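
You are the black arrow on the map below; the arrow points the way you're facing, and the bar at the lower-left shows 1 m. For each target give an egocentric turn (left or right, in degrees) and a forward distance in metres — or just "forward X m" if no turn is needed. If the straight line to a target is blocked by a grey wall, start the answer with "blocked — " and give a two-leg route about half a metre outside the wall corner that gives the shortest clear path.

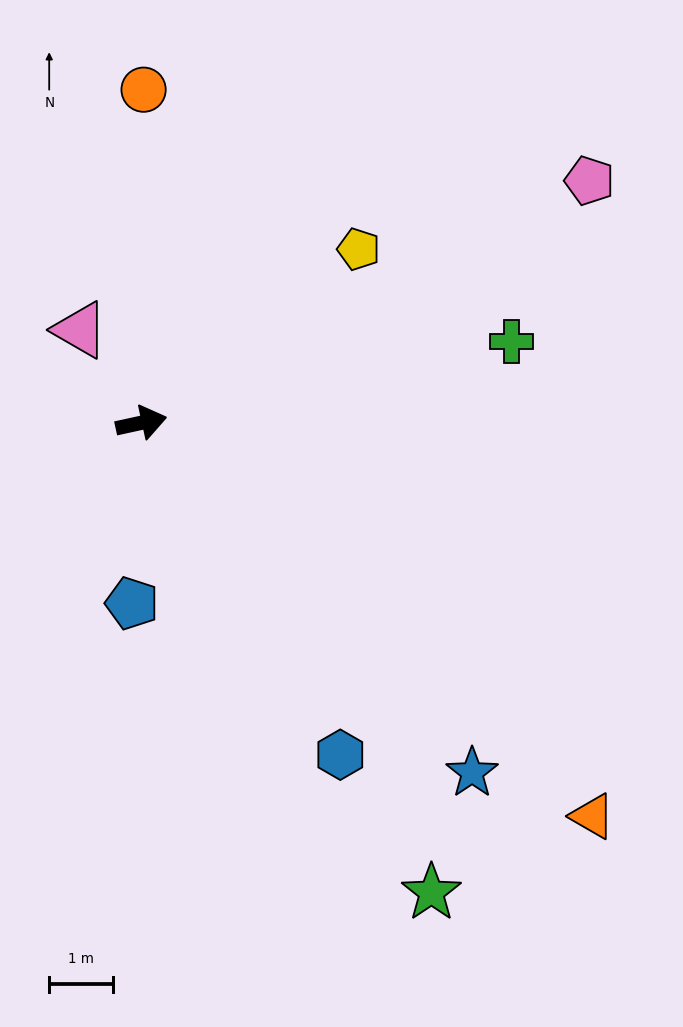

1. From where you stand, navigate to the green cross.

forward 5.9 m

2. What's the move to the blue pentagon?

turn right 105°, forward 2.8 m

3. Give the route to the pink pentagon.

turn left 16°, forward 8.0 m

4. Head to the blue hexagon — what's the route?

turn right 71°, forward 6.1 m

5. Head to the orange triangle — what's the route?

turn right 53°, forward 9.4 m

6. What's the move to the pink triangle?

turn left 111°, forward 1.7 m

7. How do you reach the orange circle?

turn left 77°, forward 5.2 m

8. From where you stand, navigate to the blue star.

turn right 59°, forward 7.5 m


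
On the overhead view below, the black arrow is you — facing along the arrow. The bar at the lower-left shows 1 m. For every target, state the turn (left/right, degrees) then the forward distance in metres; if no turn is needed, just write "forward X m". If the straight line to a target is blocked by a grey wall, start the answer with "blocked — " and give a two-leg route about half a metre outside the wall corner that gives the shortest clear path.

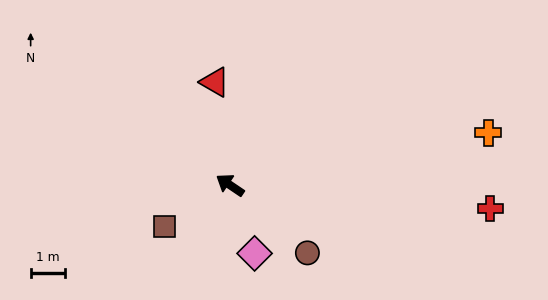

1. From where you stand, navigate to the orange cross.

turn right 134°, forward 7.6 m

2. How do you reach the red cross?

turn right 151°, forward 7.5 m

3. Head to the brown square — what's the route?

turn left 66°, forward 2.2 m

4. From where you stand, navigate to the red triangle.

turn right 48°, forward 3.0 m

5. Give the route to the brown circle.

turn left 173°, forward 3.0 m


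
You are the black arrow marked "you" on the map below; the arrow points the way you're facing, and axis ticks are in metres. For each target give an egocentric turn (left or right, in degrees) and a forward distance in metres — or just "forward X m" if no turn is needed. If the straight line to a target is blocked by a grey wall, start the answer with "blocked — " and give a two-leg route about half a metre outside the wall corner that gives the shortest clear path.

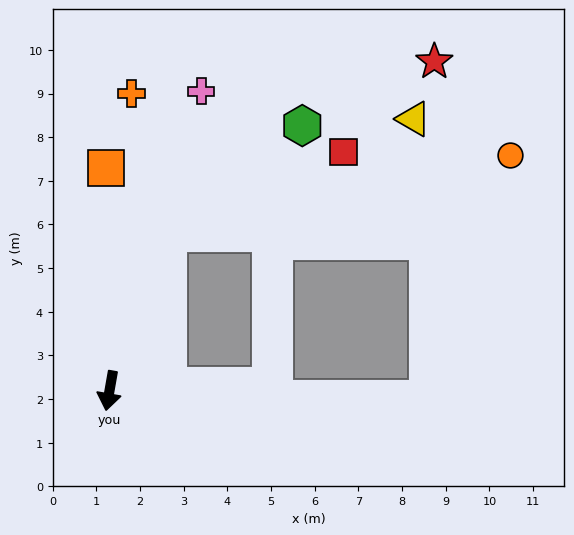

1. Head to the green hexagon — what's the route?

blocked — turn left 169°, forward 3.8 m, then turn right 30°, forward 3.9 m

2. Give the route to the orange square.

turn right 169°, forward 5.1 m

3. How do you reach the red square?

blocked — turn left 169°, forward 3.8 m, then turn right 44°, forward 4.4 m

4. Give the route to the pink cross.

turn left 173°, forward 7.2 m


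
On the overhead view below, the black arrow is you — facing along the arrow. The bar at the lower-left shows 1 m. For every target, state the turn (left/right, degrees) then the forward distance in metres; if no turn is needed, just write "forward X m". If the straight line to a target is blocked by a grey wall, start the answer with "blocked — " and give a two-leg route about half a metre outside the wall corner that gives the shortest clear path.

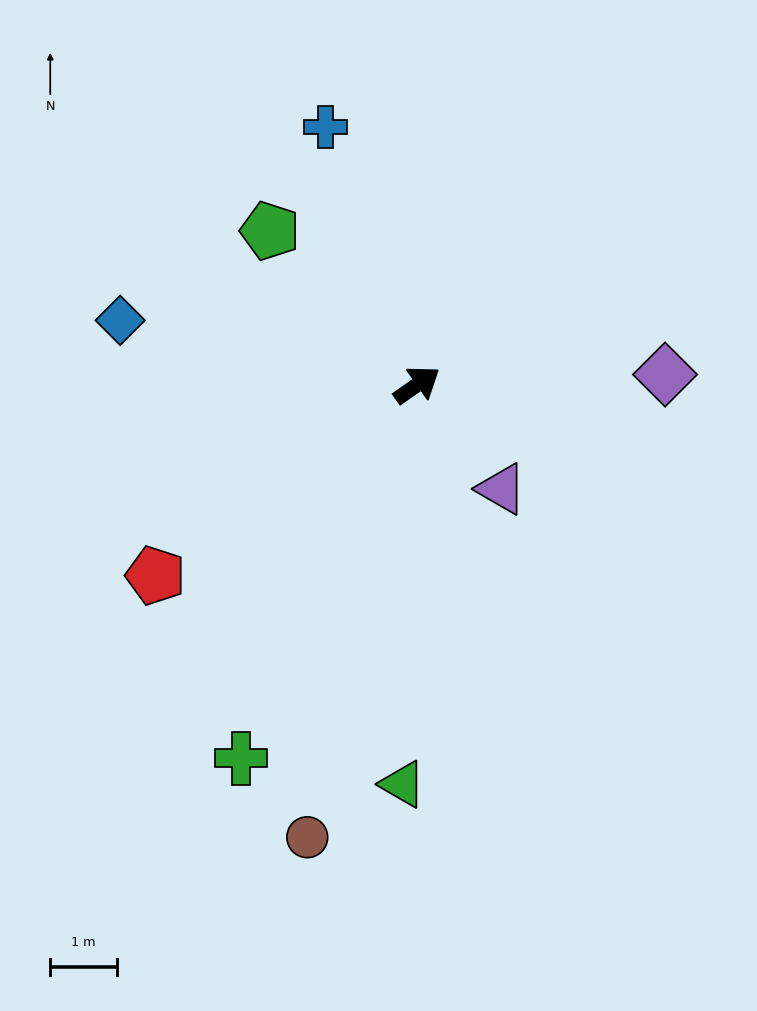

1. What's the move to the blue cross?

turn left 74°, forward 4.1 m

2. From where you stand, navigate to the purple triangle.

turn right 86°, forward 2.0 m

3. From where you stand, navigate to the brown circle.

turn right 139°, forward 7.0 m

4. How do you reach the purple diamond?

turn right 33°, forward 3.7 m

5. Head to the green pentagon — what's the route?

turn left 99°, forward 3.2 m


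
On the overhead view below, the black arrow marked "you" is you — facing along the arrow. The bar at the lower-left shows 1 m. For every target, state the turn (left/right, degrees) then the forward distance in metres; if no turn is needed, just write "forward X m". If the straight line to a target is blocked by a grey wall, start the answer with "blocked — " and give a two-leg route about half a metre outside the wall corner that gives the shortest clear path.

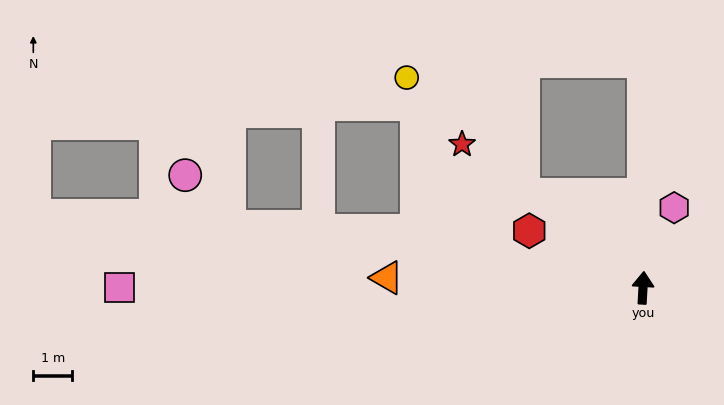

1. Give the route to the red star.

turn left 55°, forward 6.0 m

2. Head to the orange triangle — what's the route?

turn left 91°, forward 6.6 m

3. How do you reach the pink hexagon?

turn right 18°, forward 2.2 m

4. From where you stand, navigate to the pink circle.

blocked — turn left 85°, forward 10.8 m, then turn right 41°, forward 1.7 m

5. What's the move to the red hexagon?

turn left 67°, forward 3.3 m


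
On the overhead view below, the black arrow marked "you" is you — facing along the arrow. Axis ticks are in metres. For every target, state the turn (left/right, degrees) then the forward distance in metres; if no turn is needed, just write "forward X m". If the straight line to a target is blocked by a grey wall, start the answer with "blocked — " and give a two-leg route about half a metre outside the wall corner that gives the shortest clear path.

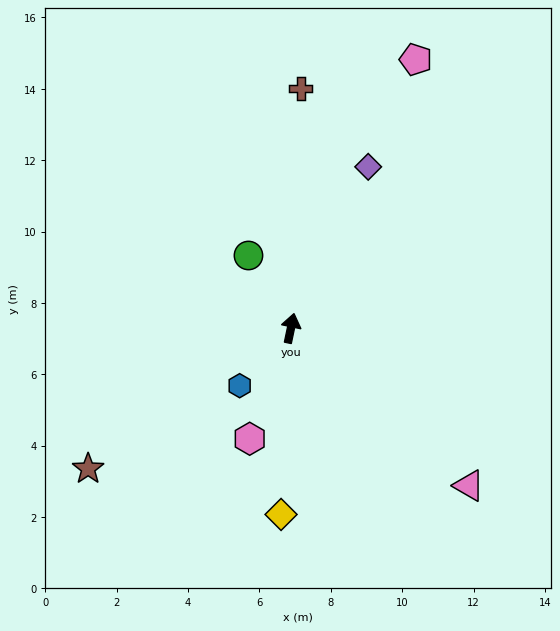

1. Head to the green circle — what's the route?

turn left 42°, forward 2.4 m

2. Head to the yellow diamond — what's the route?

turn right 171°, forward 5.2 m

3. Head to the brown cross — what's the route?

turn left 10°, forward 6.7 m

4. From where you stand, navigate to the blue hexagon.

turn left 150°, forward 2.2 m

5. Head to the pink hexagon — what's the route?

turn left 171°, forward 3.3 m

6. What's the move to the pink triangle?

turn right 120°, forward 6.7 m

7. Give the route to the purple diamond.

turn right 14°, forward 5.0 m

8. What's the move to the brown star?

turn left 137°, forward 6.9 m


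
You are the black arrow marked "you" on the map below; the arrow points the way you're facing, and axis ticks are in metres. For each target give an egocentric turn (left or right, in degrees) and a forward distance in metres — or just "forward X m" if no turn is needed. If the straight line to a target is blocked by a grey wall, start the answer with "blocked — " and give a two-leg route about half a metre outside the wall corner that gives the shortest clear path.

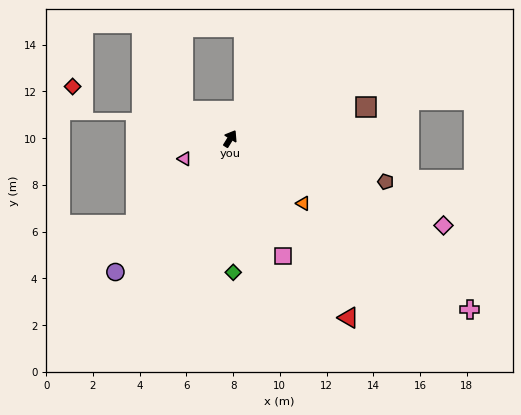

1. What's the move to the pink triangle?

turn left 145°, forward 2.1 m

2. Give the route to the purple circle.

turn left 171°, forward 7.5 m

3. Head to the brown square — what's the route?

turn right 45°, forward 6.0 m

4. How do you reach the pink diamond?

turn right 80°, forward 9.9 m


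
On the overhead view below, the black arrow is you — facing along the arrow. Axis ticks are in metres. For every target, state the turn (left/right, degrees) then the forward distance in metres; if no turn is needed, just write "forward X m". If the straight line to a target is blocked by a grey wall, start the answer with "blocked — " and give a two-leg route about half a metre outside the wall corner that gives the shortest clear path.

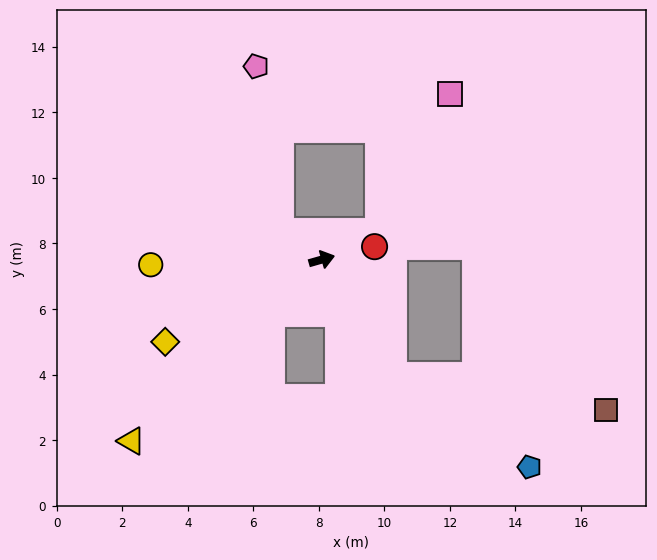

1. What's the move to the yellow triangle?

turn right 152°, forward 8.0 m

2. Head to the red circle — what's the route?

turn right 2°, forward 1.7 m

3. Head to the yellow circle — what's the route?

turn left 166°, forward 5.2 m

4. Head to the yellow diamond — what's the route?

turn right 168°, forward 5.4 m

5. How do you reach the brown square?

blocked — turn right 74°, forward 4.2 m, then turn left 49°, forward 6.6 m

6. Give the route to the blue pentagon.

blocked — turn right 74°, forward 4.2 m, then turn left 24°, forward 5.0 m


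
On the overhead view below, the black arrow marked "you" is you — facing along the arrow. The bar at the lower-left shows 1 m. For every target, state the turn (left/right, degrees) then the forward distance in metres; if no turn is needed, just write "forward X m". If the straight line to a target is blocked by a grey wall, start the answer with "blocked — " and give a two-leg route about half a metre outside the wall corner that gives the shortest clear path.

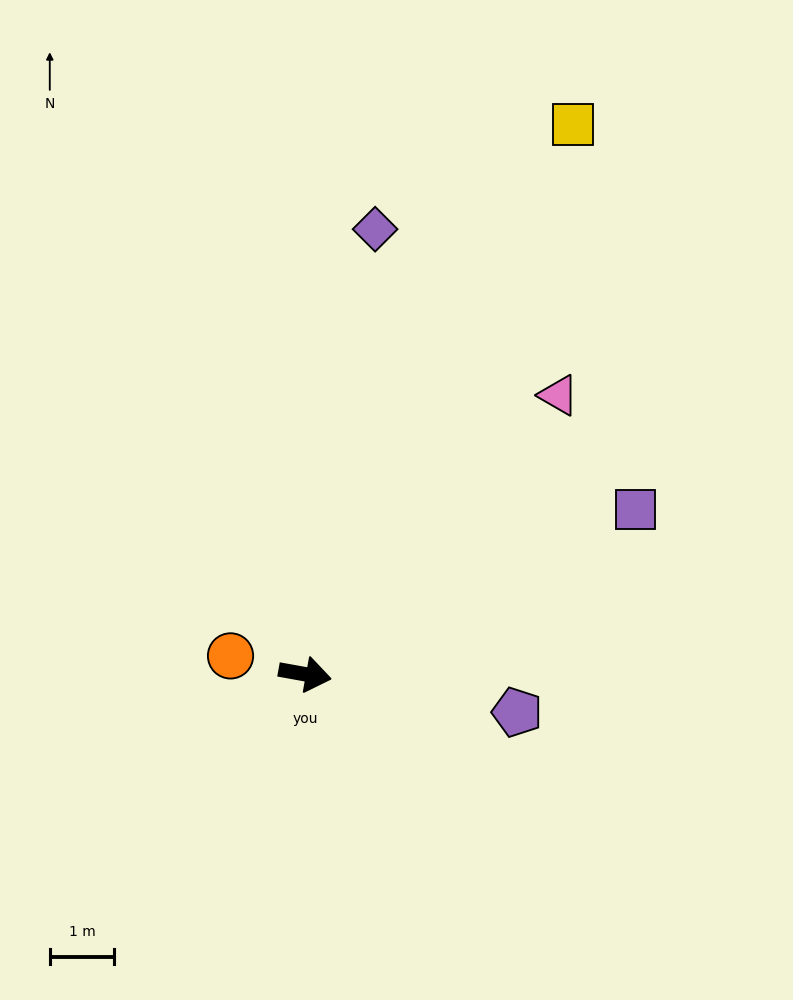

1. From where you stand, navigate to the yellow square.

turn left 74°, forward 9.5 m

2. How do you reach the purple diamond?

turn left 91°, forward 7.0 m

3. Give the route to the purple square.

turn left 37°, forward 5.7 m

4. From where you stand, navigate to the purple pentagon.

forward 3.3 m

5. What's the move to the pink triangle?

turn left 58°, forward 5.8 m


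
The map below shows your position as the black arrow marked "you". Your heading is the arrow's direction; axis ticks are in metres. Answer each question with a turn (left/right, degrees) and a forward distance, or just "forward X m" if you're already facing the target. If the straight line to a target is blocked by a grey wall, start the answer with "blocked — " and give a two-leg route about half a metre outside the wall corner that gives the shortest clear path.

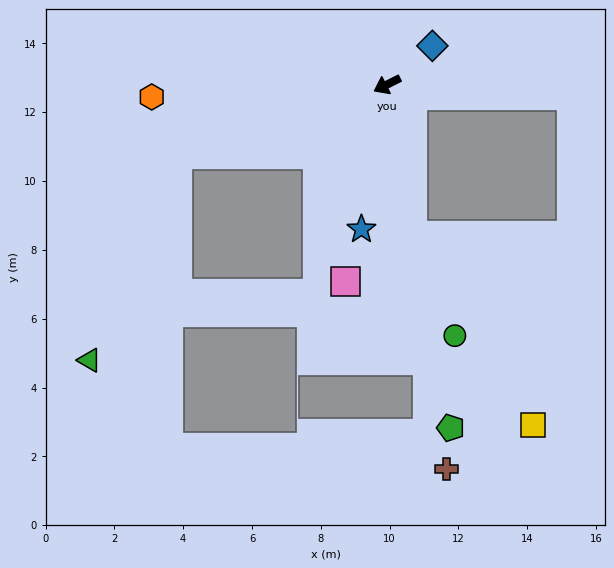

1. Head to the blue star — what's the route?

turn left 53°, forward 4.3 m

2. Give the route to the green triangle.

blocked — turn right 8°, forward 6.4 m, then turn left 48°, forward 6.5 m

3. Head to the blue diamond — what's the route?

turn right 166°, forward 1.7 m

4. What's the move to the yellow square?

blocked — turn left 73°, forward 4.5 m, then turn left 23°, forward 6.5 m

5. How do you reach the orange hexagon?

turn right 24°, forward 6.9 m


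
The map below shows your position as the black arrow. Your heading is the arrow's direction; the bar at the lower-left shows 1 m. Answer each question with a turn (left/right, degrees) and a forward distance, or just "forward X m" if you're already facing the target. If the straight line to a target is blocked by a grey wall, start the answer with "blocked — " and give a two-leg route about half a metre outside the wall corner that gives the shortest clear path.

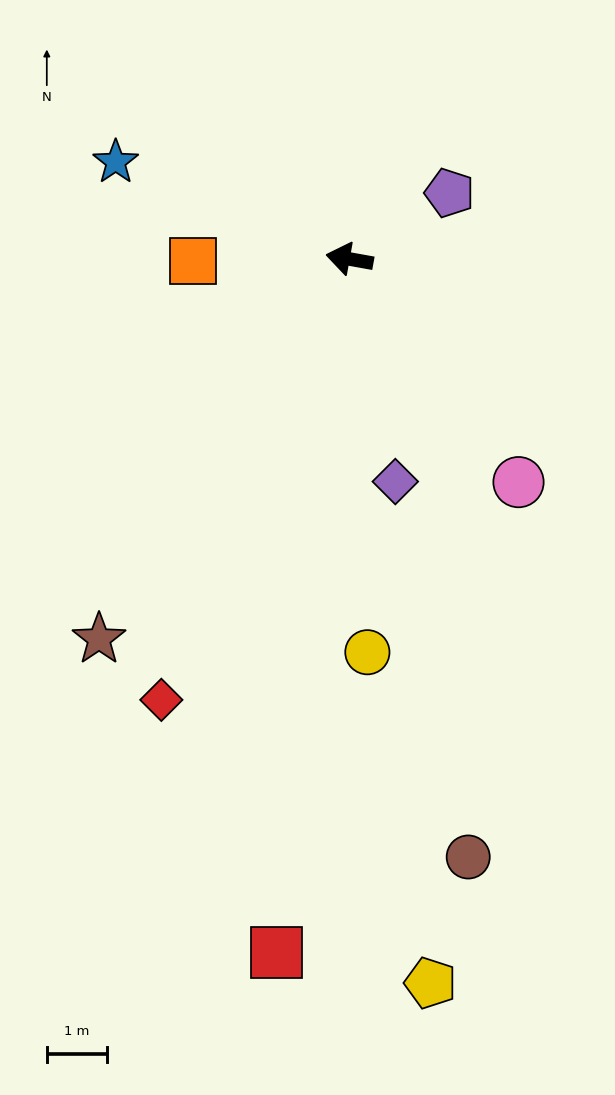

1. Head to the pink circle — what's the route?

turn left 137°, forward 4.6 m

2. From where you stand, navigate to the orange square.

turn left 11°, forward 2.6 m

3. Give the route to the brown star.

turn left 67°, forward 7.5 m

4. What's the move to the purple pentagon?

turn right 136°, forward 2.0 m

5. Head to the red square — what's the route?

turn left 94°, forward 11.5 m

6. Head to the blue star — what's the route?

turn right 12°, forward 4.2 m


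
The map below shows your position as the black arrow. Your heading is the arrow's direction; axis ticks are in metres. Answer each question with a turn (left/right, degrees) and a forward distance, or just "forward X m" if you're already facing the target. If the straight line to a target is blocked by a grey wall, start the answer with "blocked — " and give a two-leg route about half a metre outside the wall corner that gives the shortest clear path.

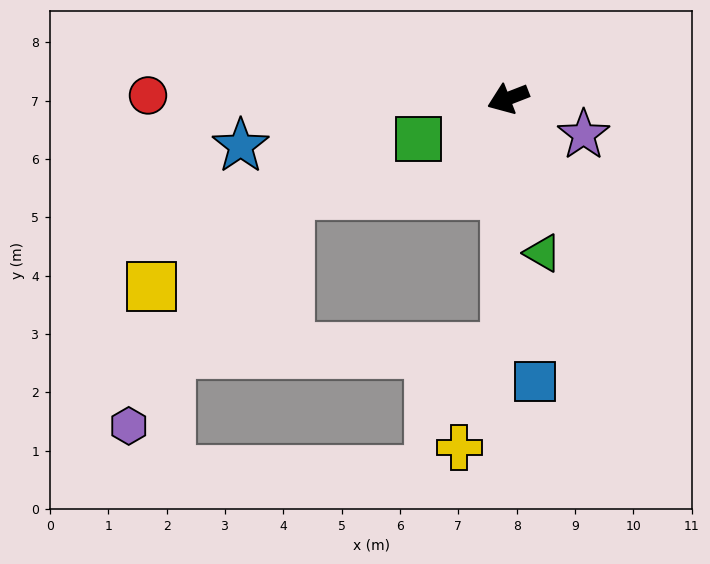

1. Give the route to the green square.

turn left 3°, forward 1.7 m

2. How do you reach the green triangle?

turn left 81°, forward 2.7 m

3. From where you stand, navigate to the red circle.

turn right 22°, forward 6.2 m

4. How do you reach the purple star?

turn left 133°, forward 1.4 m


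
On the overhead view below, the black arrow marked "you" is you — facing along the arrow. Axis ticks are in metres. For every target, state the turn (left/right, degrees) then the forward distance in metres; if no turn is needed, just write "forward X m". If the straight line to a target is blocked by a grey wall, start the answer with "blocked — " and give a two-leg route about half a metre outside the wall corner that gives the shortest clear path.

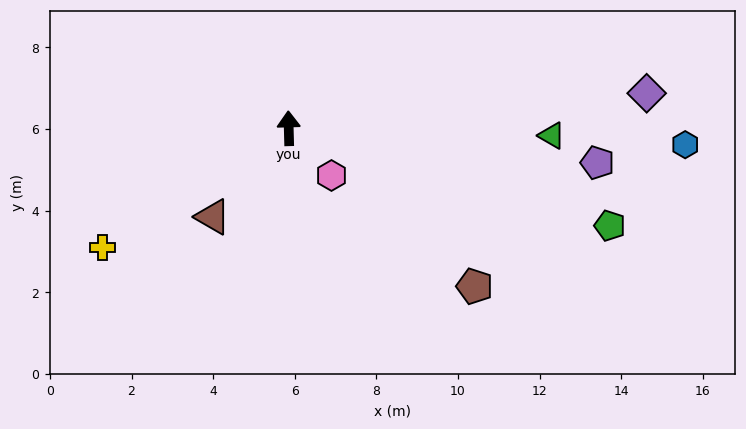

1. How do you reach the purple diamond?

turn right 86°, forward 8.8 m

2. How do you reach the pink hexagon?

turn right 139°, forward 1.6 m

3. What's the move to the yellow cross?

turn left 121°, forward 5.4 m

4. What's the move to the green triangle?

turn right 93°, forward 6.4 m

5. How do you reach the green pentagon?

turn right 108°, forward 8.2 m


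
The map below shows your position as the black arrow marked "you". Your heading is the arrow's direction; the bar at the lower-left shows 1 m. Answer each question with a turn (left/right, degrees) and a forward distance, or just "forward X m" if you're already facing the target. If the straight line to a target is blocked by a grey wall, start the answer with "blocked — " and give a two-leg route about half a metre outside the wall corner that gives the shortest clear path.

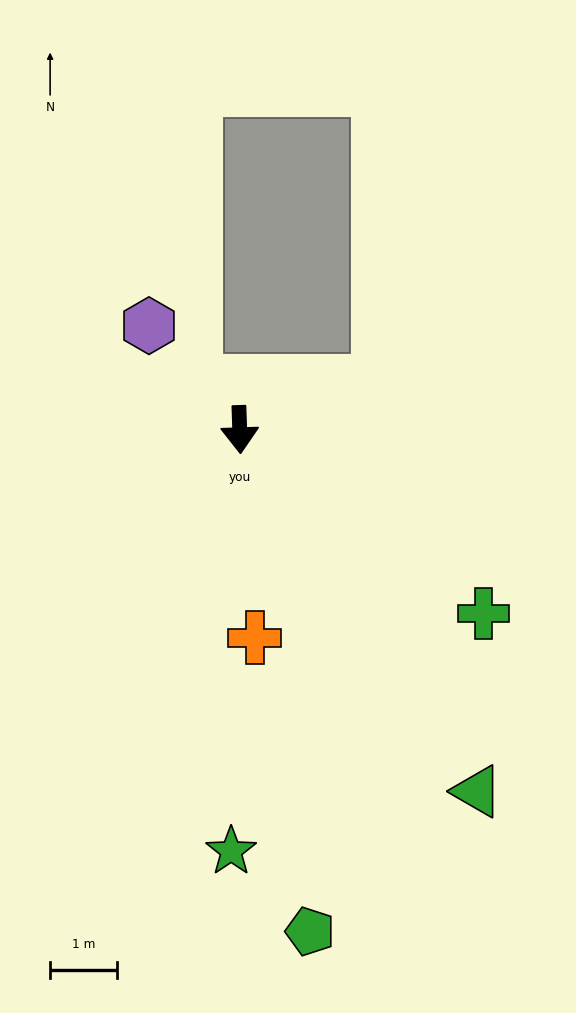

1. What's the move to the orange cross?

turn left 2°, forward 3.1 m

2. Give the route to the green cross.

turn left 51°, forward 4.5 m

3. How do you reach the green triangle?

turn left 31°, forward 6.4 m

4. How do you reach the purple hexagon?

turn right 141°, forward 2.0 m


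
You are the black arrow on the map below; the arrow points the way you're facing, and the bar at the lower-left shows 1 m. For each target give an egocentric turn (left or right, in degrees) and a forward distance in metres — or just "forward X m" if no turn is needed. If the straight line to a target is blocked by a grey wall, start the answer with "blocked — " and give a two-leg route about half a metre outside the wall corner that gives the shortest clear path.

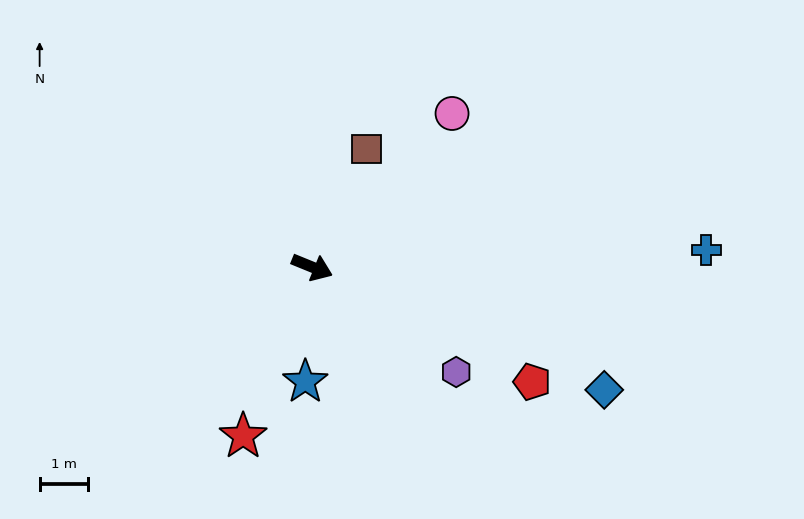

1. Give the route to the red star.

turn right 90°, forward 3.8 m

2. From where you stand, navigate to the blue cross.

turn left 25°, forward 8.2 m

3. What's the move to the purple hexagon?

turn right 14°, forward 3.7 m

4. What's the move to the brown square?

turn left 87°, forward 2.7 m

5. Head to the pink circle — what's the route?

turn left 70°, forward 4.3 m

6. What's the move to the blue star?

turn right 71°, forward 2.4 m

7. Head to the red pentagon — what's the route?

turn right 5°, forward 5.2 m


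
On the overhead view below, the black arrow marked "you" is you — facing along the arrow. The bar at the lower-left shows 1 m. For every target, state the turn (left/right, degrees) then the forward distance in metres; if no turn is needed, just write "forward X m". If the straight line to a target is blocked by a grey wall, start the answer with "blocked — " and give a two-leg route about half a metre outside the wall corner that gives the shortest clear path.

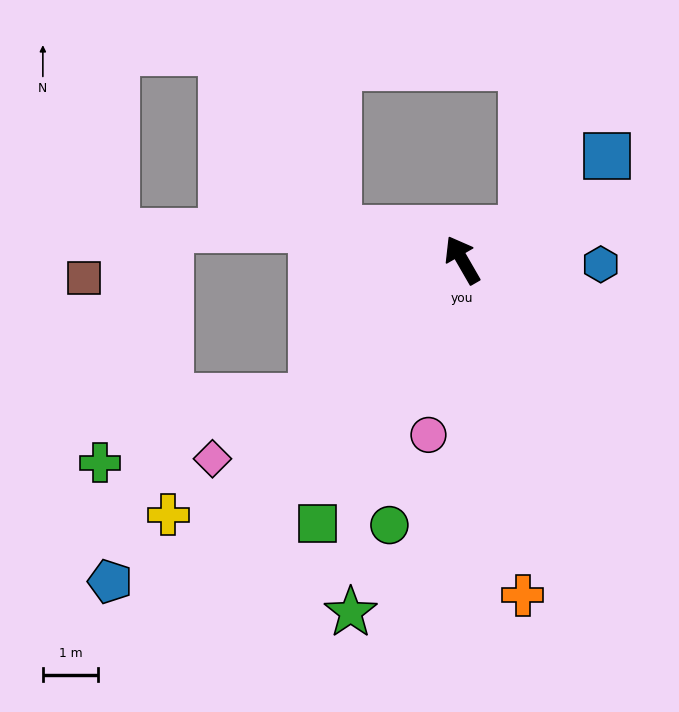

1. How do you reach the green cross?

blocked — turn left 102°, forward 3.7 m, then turn right 25°, forward 4.0 m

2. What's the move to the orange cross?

turn left 160°, forward 6.2 m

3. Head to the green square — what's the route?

turn left 121°, forward 5.5 m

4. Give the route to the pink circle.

turn left 139°, forward 3.2 m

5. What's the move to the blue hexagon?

turn right 122°, forward 2.5 m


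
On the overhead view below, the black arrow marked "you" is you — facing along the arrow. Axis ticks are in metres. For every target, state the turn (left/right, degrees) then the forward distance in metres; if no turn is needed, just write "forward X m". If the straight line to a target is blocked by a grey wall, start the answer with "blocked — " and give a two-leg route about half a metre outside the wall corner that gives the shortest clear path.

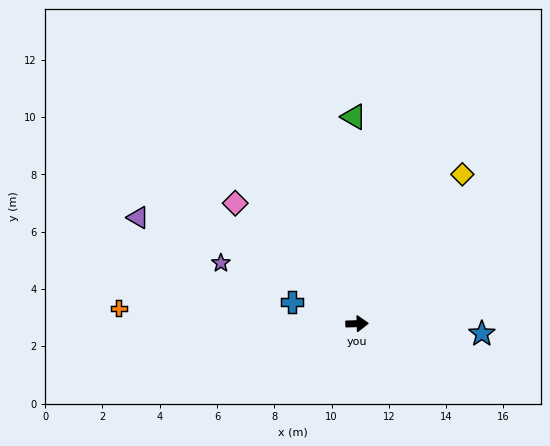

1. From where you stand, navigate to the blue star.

turn right 6°, forward 4.4 m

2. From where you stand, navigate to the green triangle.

turn left 89°, forward 7.2 m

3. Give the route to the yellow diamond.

turn left 53°, forward 6.4 m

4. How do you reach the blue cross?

turn left 160°, forward 2.4 m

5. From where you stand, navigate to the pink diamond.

turn left 134°, forward 6.0 m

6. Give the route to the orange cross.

turn left 175°, forward 8.3 m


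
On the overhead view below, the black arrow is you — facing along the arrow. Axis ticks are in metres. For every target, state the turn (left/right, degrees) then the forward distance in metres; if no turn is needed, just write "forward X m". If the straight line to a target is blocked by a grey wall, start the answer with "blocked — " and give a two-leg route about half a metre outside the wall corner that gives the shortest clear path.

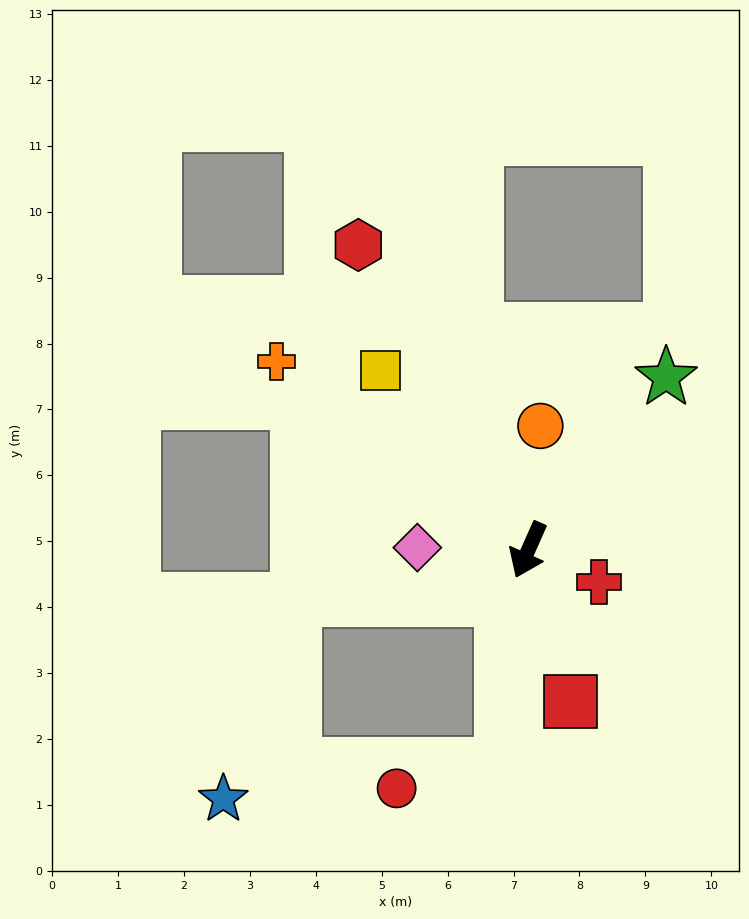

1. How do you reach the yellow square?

turn right 117°, forward 3.5 m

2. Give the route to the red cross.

turn left 90°, forward 1.2 m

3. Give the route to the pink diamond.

turn right 67°, forward 1.7 m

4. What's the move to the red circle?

blocked — turn left 17°, forward 3.3 m, then turn right 71°, forward 1.6 m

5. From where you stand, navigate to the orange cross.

turn right 103°, forward 4.8 m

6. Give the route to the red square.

turn left 39°, forward 2.4 m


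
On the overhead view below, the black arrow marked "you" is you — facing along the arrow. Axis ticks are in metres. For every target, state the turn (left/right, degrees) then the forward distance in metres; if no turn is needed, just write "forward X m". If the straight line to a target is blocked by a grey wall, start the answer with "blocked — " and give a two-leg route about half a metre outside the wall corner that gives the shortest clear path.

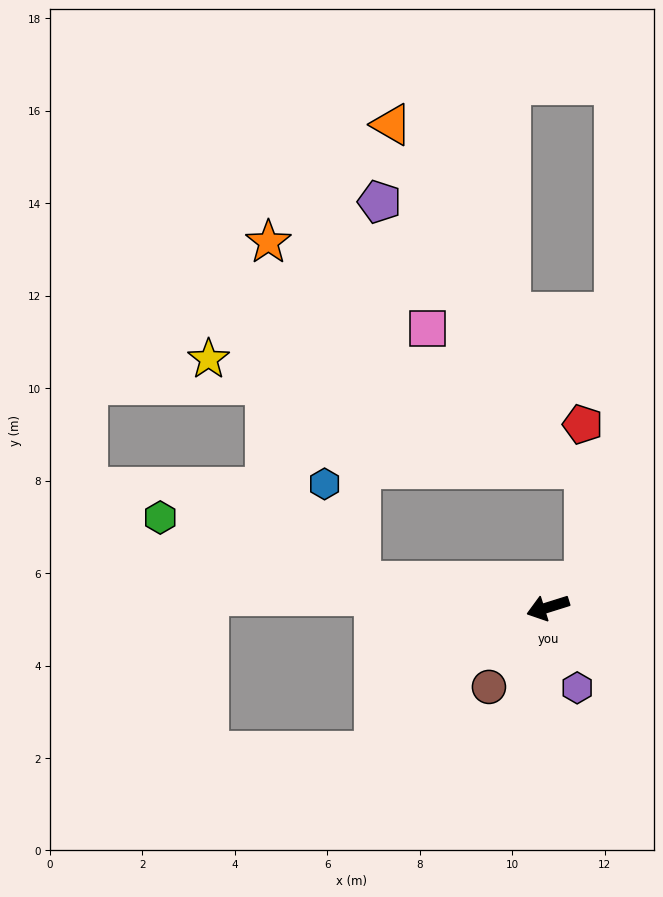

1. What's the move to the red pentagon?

blocked — turn right 161°, forward 1.0 m, then turn left 54°, forward 3.4 m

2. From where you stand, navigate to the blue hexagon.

blocked — turn right 25°, forward 4.1 m, then turn right 62°, forward 2.2 m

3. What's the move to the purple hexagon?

turn left 93°, forward 1.9 m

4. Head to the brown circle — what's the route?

turn left 36°, forward 2.1 m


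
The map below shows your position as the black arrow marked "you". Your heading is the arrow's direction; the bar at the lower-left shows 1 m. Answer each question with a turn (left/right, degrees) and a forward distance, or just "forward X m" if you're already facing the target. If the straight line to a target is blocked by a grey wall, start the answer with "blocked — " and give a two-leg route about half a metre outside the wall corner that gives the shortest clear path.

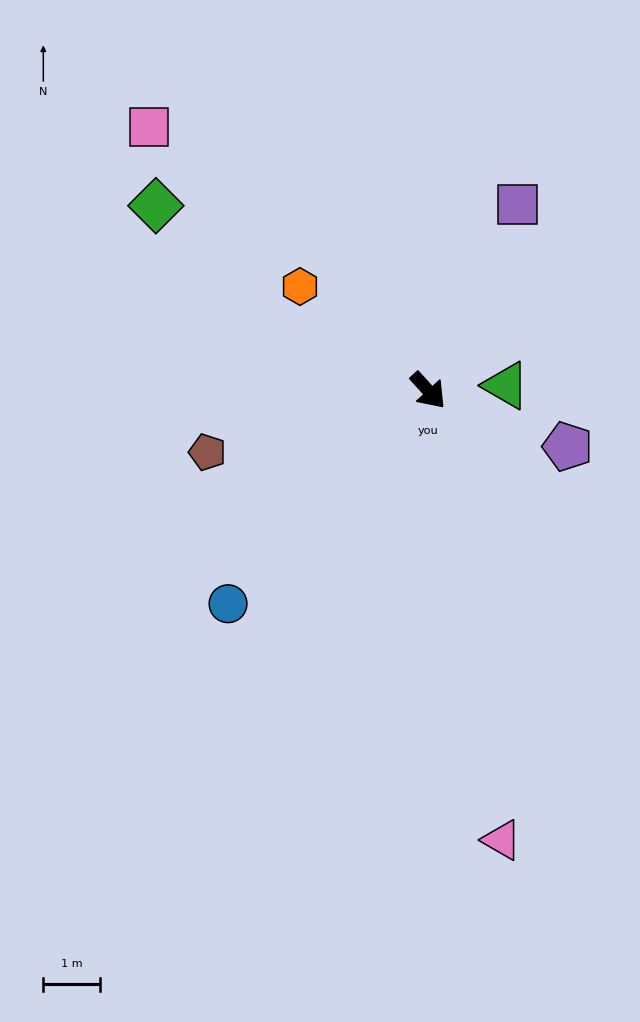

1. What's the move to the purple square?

turn left 112°, forward 3.6 m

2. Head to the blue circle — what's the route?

turn right 85°, forward 5.1 m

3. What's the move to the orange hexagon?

turn right 171°, forward 2.9 m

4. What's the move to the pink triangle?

turn right 33°, forward 8.0 m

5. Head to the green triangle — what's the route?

turn left 52°, forward 1.4 m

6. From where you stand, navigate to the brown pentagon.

turn right 117°, forward 4.0 m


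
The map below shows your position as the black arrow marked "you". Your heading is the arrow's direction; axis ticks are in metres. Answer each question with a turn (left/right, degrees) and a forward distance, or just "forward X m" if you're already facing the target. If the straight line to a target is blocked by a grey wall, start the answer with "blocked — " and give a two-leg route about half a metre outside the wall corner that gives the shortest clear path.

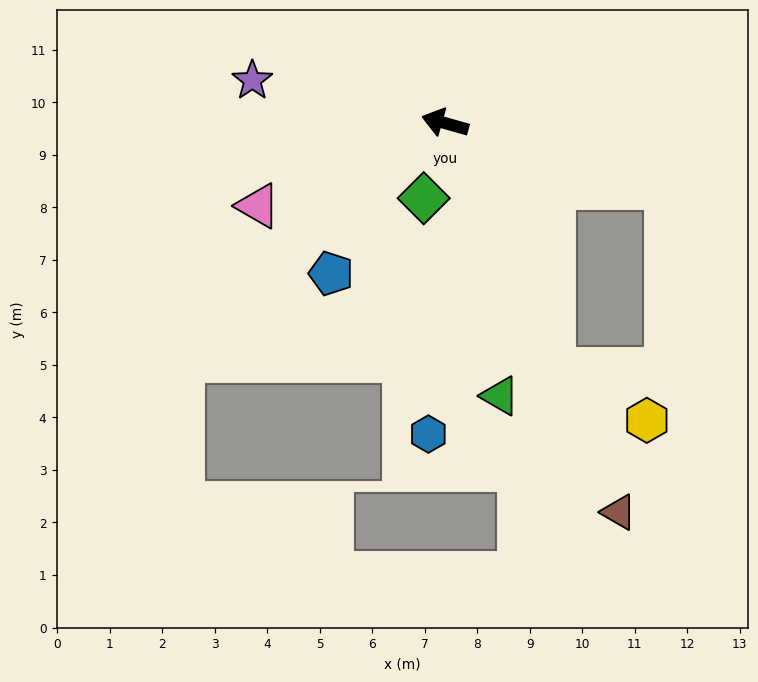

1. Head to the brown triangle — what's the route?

turn left 130°, forward 8.1 m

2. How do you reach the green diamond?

turn left 90°, forward 1.5 m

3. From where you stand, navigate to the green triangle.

turn left 117°, forward 5.3 m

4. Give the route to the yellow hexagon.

blocked — turn left 129°, forward 5.1 m, then turn left 39°, forward 2.0 m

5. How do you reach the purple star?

turn left 3°, forward 3.8 m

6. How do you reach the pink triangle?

turn left 40°, forward 3.9 m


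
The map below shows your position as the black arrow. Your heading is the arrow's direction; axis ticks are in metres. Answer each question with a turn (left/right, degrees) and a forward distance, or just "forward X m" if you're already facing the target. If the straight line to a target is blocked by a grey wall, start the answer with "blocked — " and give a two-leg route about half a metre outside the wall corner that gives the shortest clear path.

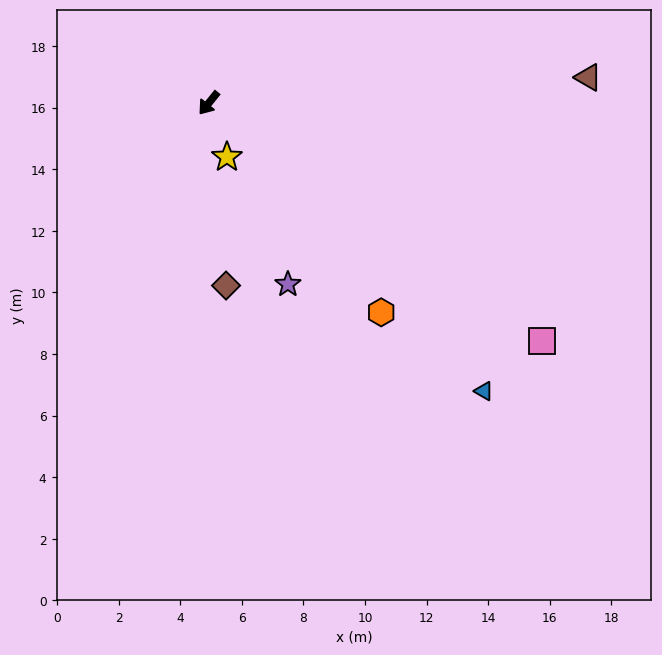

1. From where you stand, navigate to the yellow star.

turn left 58°, forward 1.9 m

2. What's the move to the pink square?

turn left 93°, forward 13.3 m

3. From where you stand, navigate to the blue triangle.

turn left 83°, forward 12.9 m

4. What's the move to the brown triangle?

turn left 133°, forward 12.4 m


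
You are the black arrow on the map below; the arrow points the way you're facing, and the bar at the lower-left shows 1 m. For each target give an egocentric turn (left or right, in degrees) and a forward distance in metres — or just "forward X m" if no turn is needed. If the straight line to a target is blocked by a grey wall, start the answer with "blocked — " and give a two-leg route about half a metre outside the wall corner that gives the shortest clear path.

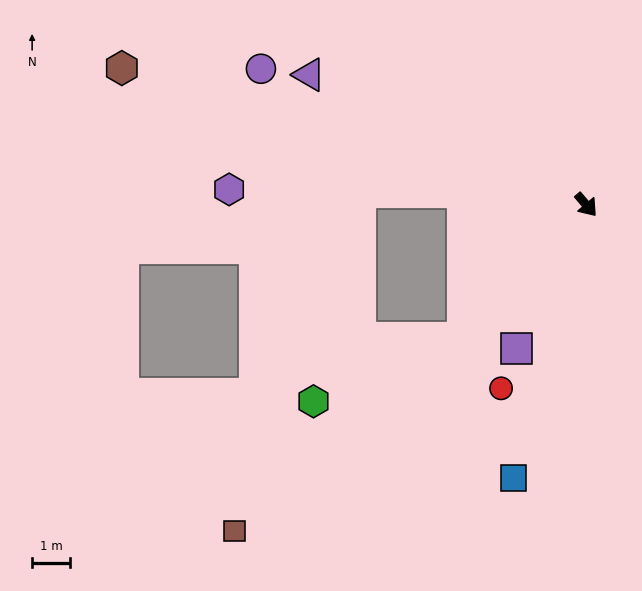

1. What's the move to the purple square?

turn right 66°, forward 4.2 m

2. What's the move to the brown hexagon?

turn right 147°, forward 12.8 m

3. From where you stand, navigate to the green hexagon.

blocked — turn right 83°, forward 4.8 m, then turn right 24°, forward 4.3 m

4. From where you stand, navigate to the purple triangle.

turn right 155°, forward 8.1 m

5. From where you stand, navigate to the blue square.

turn right 55°, forward 7.5 m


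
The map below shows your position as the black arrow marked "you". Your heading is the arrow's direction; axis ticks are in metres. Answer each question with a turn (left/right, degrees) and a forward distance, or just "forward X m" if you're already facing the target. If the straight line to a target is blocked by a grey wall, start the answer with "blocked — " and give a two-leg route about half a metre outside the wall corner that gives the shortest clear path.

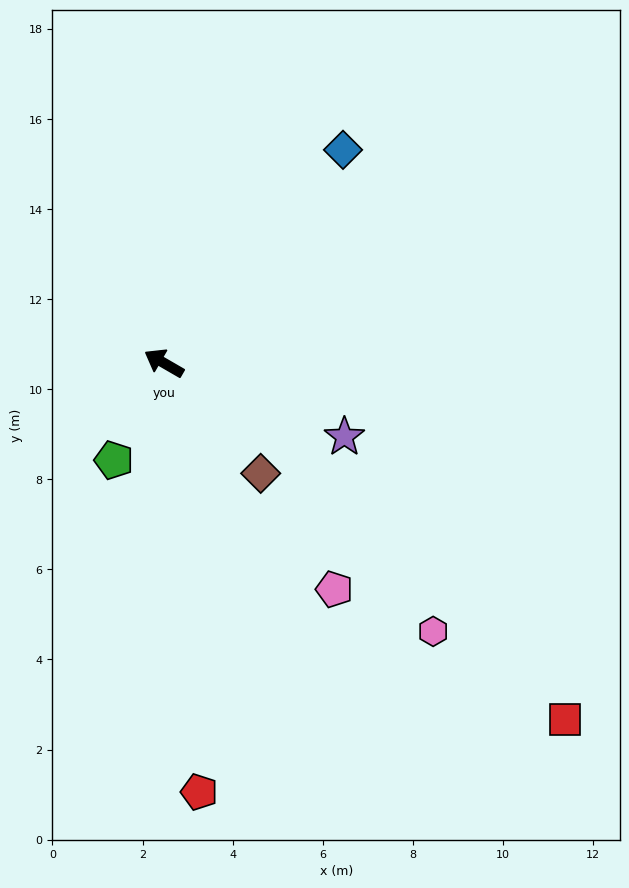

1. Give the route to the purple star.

turn right 172°, forward 4.3 m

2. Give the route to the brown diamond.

turn left 161°, forward 3.3 m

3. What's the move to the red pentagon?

turn left 125°, forward 9.6 m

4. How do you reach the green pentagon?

turn left 93°, forward 2.4 m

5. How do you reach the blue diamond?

turn right 100°, forward 6.2 m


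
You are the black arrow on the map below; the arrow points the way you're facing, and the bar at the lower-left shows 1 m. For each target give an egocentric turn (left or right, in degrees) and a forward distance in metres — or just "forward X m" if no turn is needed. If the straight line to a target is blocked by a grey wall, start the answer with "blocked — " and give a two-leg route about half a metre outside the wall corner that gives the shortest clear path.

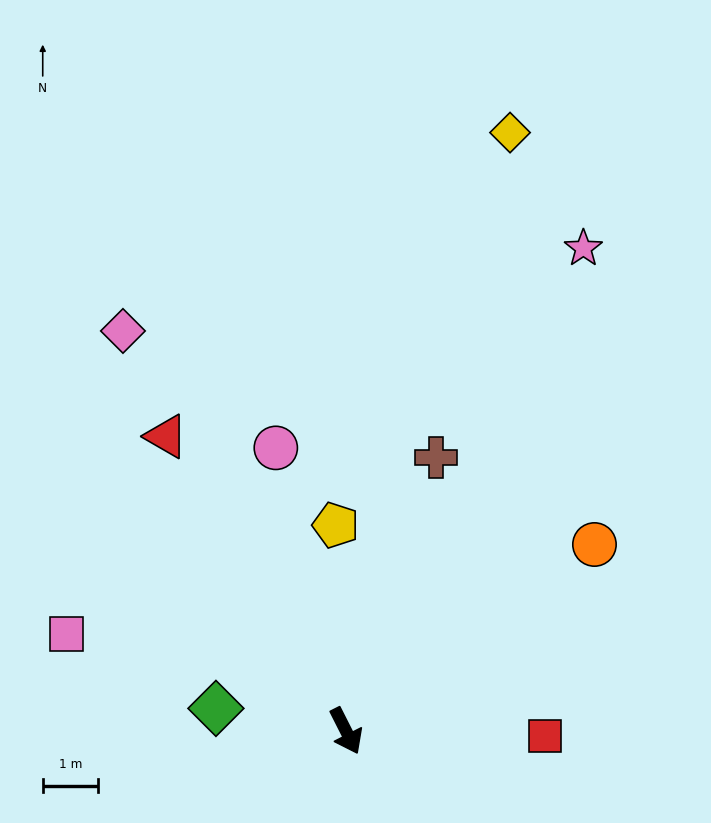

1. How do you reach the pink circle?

turn left 167°, forward 5.3 m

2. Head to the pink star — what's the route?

turn left 127°, forward 9.8 m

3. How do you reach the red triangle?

turn right 175°, forward 6.3 m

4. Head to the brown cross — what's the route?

turn left 135°, forward 5.2 m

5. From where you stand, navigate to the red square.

turn left 62°, forward 3.6 m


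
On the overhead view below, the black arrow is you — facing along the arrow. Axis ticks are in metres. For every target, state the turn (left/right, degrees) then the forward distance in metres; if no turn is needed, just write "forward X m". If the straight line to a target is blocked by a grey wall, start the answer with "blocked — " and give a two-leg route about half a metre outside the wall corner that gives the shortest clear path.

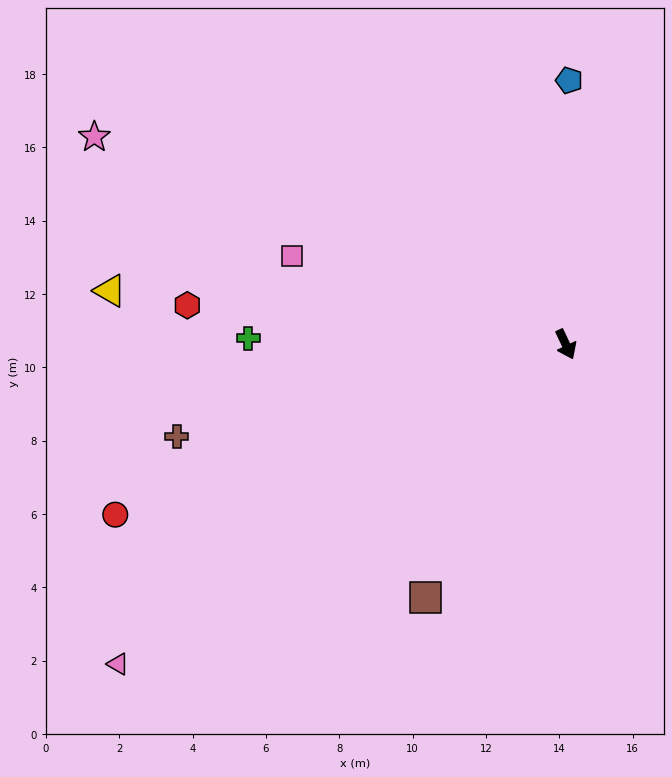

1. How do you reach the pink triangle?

turn right 80°, forward 15.0 m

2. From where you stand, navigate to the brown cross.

turn right 102°, forward 10.9 m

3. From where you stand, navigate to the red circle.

turn right 95°, forward 13.1 m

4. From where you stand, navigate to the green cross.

turn right 116°, forward 8.7 m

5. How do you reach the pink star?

turn right 139°, forward 14.0 m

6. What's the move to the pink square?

turn right 133°, forward 7.9 m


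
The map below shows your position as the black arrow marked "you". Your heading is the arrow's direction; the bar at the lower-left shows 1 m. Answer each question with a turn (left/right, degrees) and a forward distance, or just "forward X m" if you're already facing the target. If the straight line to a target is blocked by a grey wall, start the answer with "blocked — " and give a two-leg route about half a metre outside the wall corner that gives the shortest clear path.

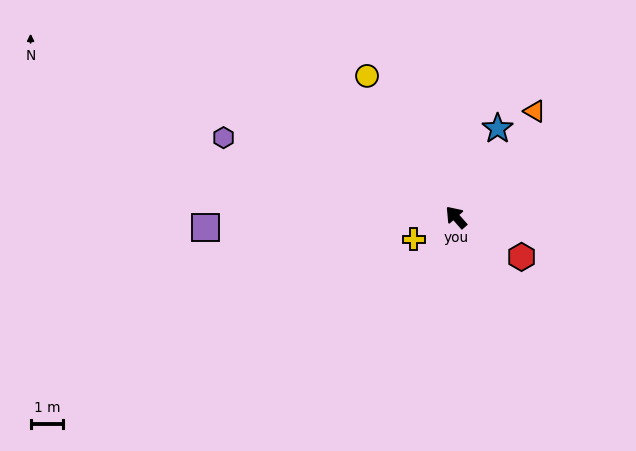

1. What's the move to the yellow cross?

turn left 76°, forward 1.5 m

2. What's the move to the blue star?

turn right 67°, forward 3.0 m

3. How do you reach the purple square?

turn left 51°, forward 7.7 m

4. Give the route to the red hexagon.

turn right 163°, forward 2.4 m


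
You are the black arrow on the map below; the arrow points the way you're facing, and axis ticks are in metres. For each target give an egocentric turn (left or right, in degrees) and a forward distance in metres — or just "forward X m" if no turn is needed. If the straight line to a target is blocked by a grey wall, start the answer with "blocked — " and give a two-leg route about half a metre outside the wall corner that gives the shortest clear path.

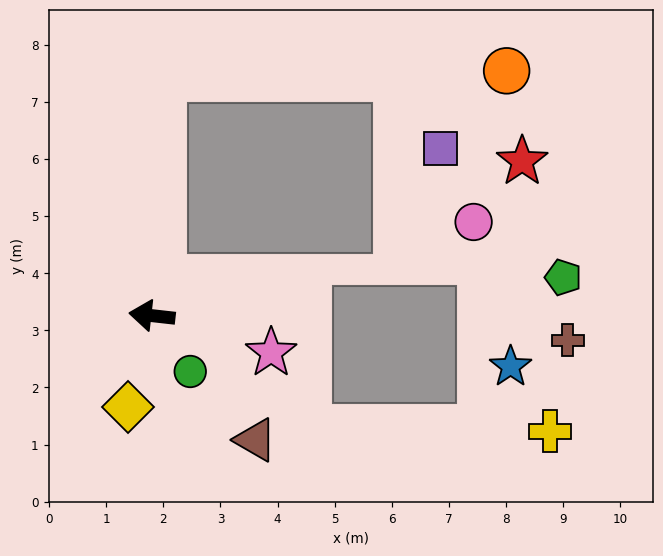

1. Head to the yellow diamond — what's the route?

turn left 82°, forward 1.7 m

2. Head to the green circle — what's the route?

turn left 131°, forward 1.2 m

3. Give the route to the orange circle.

blocked — turn right 86°, forward 4.2 m, then turn right 87°, forward 6.0 m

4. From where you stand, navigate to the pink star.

turn left 169°, forward 2.2 m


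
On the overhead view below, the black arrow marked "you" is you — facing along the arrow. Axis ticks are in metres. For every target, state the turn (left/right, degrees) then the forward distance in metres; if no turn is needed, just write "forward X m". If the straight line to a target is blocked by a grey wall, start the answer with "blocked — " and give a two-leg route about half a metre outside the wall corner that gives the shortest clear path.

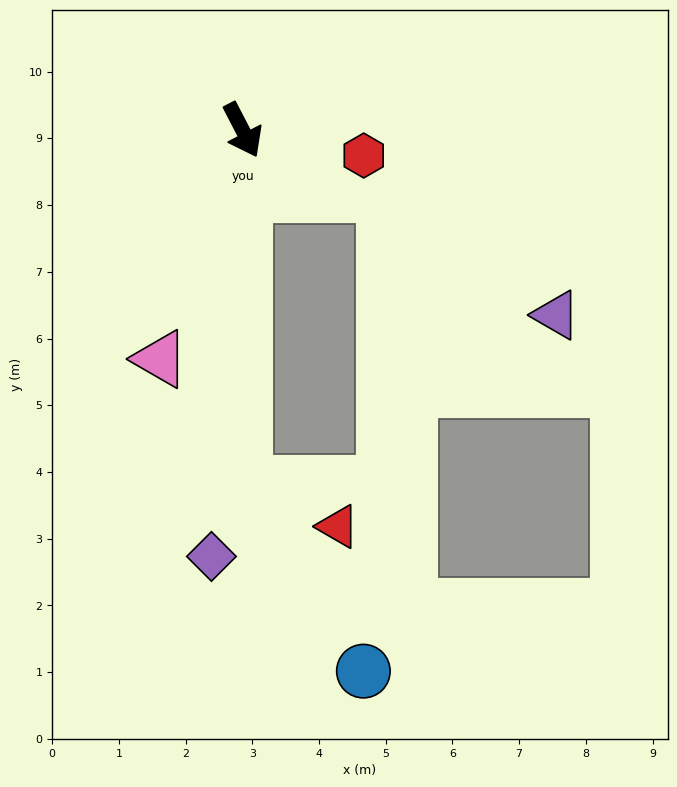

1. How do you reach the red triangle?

blocked — turn right 27°, forward 5.3 m, then turn left 65°, forward 1.5 m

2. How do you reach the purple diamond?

turn right 32°, forward 6.4 m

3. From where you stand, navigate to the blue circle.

blocked — turn right 27°, forward 5.3 m, then turn left 32°, forward 3.3 m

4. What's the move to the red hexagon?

turn left 51°, forward 1.9 m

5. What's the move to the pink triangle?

turn right 47°, forward 3.6 m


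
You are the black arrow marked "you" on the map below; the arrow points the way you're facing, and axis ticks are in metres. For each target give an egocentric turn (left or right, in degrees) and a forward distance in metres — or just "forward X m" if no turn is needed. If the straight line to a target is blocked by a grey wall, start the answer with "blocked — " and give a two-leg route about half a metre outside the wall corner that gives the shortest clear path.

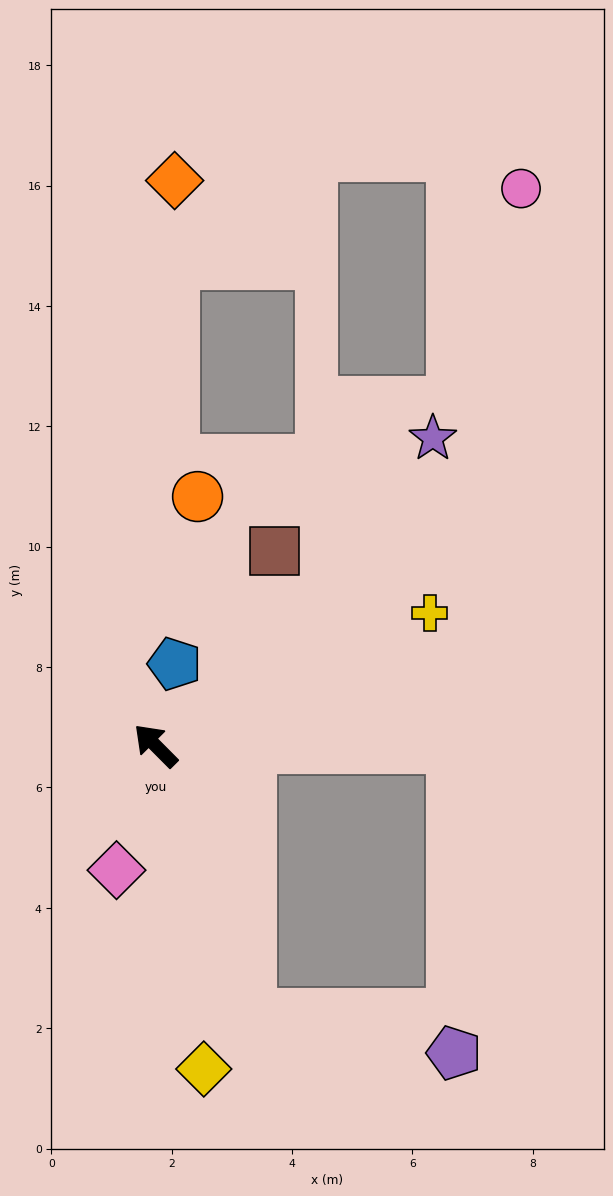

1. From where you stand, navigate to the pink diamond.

turn left 118°, forward 2.2 m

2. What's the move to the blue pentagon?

turn right 58°, forward 1.4 m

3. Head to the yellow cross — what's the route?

turn right 109°, forward 5.1 m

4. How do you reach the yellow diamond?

turn left 144°, forward 5.4 m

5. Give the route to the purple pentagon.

blocked — turn left 155°, forward 4.7 m, then turn left 59°, forward 3.4 m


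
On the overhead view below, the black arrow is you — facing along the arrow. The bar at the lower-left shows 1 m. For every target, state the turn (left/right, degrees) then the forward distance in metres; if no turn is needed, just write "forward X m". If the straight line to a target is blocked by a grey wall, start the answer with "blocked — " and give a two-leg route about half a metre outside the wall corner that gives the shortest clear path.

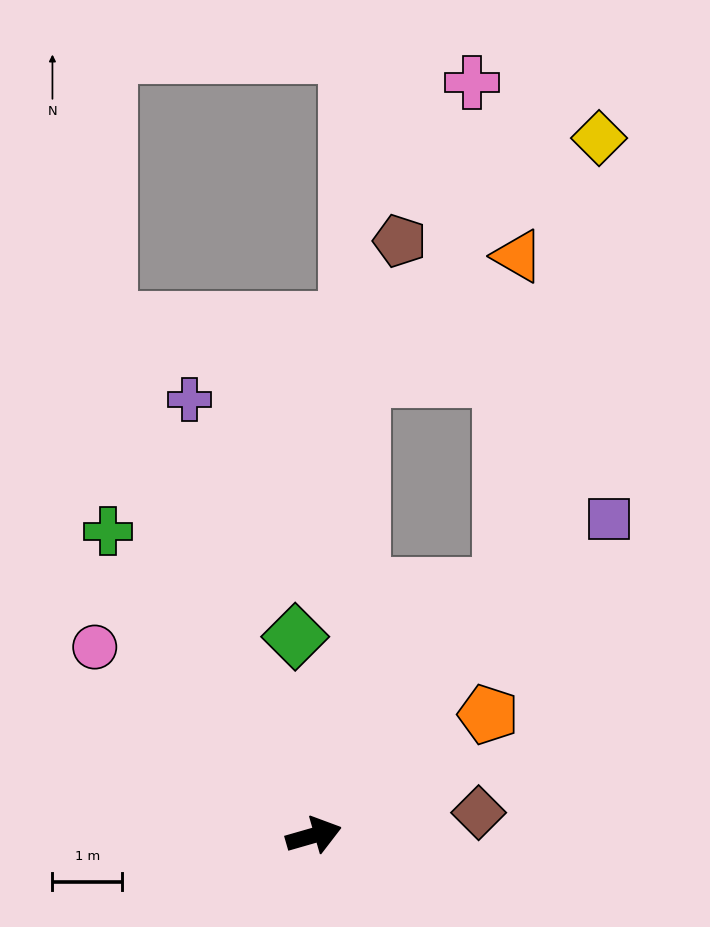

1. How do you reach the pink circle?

turn left 123°, forward 4.1 m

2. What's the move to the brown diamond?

turn right 8°, forward 2.4 m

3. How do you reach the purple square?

turn left 31°, forward 6.2 m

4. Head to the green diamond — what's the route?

turn left 79°, forward 2.8 m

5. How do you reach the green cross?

turn left 108°, forward 5.2 m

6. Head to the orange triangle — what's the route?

blocked — turn left 37°, forward 4.4 m, then turn left 34°, forward 4.7 m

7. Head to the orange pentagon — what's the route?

turn left 19°, forward 3.0 m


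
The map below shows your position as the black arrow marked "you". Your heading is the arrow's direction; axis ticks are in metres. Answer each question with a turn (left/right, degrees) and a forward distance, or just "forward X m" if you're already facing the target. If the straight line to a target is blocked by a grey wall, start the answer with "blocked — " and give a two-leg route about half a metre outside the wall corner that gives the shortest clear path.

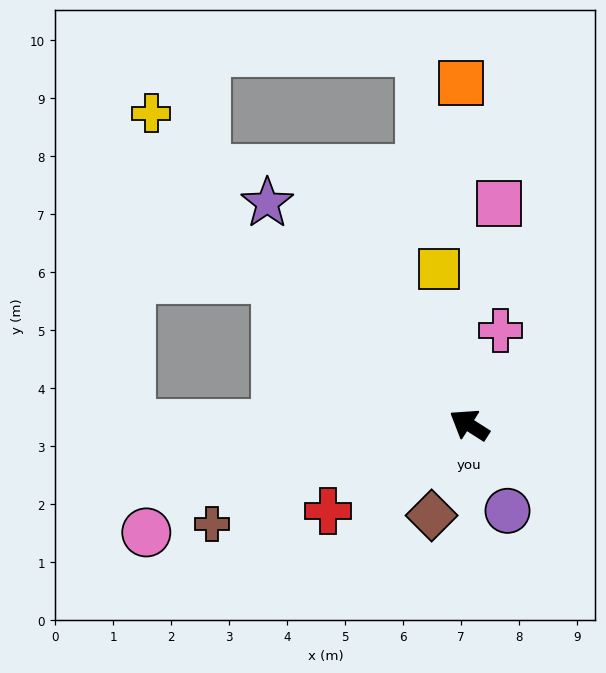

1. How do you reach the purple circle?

turn left 147°, forward 1.6 m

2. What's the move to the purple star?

turn right 15°, forward 5.2 m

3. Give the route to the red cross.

turn left 64°, forward 2.9 m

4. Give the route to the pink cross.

turn right 76°, forward 1.7 m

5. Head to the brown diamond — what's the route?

turn left 100°, forward 1.7 m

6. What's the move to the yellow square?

turn right 47°, forward 2.7 m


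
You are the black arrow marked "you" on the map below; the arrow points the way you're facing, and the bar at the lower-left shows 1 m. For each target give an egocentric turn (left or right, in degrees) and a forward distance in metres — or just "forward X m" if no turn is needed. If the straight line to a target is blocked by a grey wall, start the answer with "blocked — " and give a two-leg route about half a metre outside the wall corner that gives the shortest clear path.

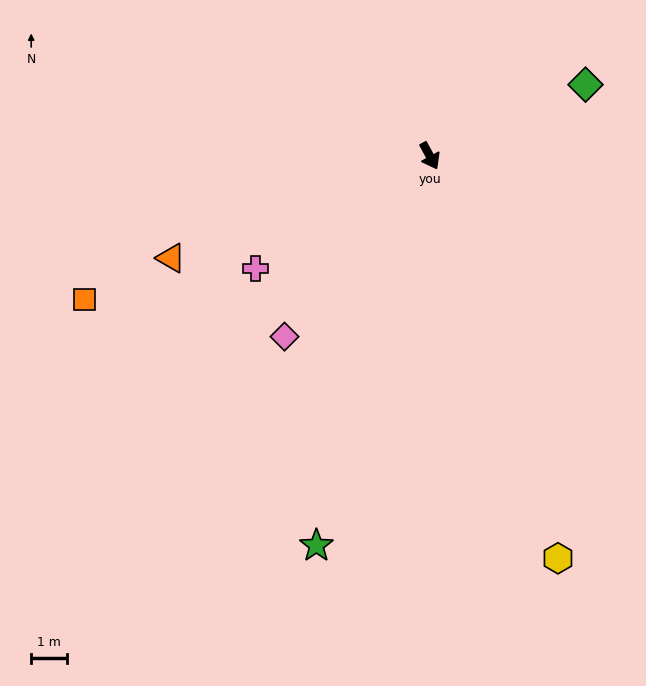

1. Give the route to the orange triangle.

turn right 97°, forward 7.9 m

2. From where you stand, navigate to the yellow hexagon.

turn right 11°, forward 11.9 m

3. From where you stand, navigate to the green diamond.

turn left 86°, forward 4.8 m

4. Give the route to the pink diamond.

turn right 67°, forward 6.5 m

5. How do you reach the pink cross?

turn right 86°, forward 5.9 m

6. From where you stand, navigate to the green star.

turn right 45°, forward 11.5 m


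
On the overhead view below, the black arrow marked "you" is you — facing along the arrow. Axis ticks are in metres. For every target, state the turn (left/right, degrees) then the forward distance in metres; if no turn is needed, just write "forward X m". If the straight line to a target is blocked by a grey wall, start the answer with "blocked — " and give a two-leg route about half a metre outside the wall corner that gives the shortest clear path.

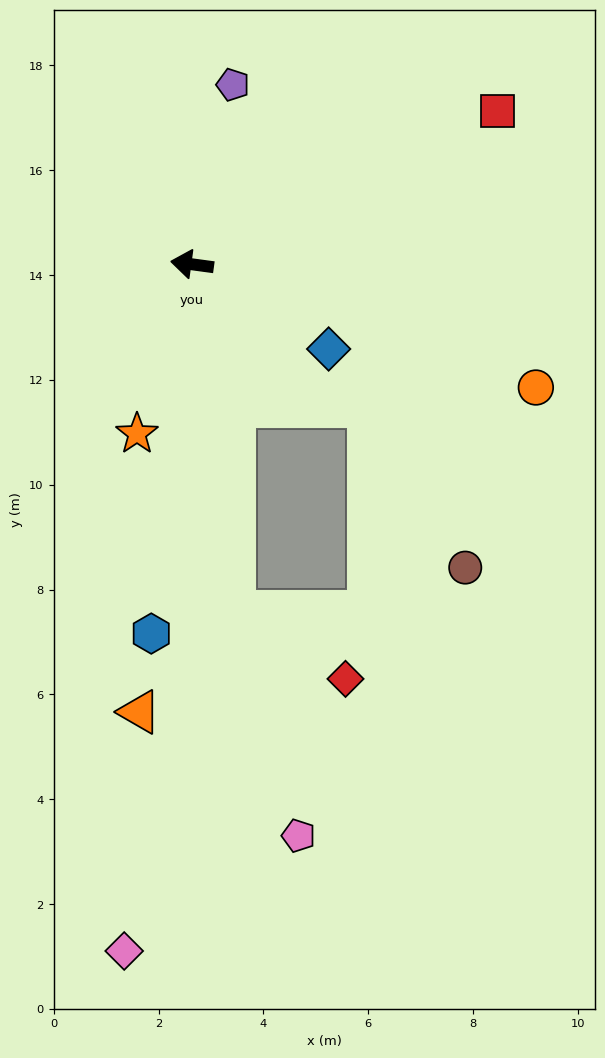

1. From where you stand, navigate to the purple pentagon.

turn right 95°, forward 3.5 m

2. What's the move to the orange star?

turn left 80°, forward 3.4 m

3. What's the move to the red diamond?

blocked — turn left 104°, forward 6.7 m, then turn left 53°, forward 2.5 m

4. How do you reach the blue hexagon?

turn left 91°, forward 7.1 m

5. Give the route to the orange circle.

turn left 168°, forward 7.0 m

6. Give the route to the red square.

turn right 146°, forward 6.5 m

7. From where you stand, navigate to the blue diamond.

turn left 156°, forward 3.1 m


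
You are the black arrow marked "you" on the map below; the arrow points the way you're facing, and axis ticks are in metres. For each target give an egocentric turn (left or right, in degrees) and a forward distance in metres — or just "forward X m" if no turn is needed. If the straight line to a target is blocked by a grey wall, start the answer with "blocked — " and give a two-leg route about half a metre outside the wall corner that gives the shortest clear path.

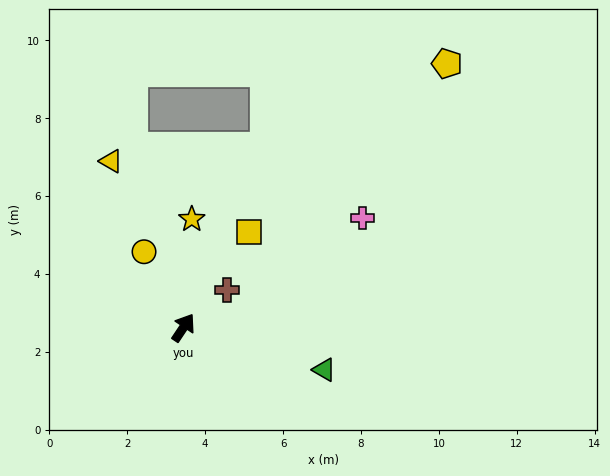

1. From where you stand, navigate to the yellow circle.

turn left 61°, forward 2.2 m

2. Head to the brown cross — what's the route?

turn right 16°, forward 1.5 m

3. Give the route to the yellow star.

turn left 29°, forward 2.8 m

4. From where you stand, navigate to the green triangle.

turn right 73°, forward 3.8 m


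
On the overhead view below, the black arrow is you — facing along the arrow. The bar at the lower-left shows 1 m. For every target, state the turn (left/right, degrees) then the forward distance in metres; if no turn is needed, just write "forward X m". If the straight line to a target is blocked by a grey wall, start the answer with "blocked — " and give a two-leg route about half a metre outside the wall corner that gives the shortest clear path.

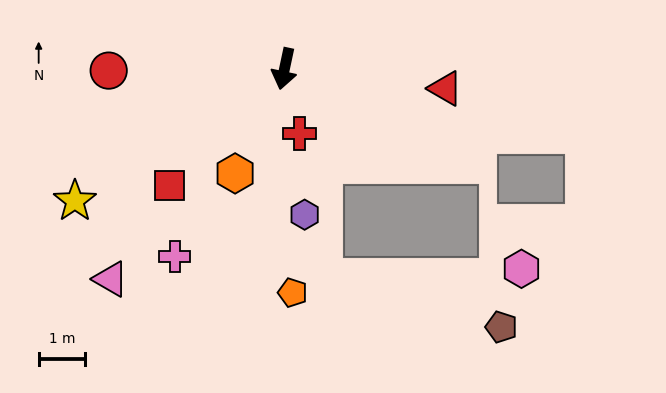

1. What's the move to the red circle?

turn right 77°, forward 3.8 m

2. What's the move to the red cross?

turn left 25°, forward 1.4 m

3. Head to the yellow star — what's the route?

turn right 46°, forward 5.4 m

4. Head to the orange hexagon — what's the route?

turn right 13°, forward 2.5 m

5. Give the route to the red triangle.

turn left 95°, forward 3.5 m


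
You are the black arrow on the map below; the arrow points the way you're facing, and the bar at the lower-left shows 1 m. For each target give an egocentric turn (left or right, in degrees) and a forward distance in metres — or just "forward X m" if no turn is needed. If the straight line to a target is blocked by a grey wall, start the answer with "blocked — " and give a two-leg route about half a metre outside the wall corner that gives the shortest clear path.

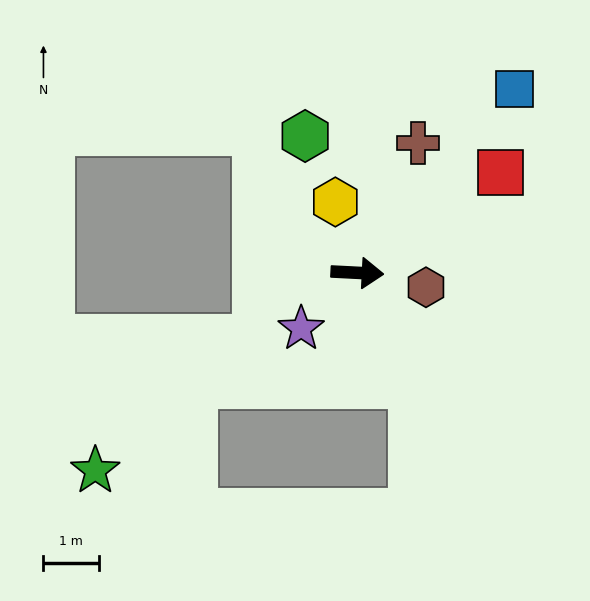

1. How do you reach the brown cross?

turn left 68°, forward 2.6 m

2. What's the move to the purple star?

turn right 132°, forward 1.4 m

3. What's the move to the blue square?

turn left 52°, forward 4.3 m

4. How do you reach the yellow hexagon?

turn left 110°, forward 1.3 m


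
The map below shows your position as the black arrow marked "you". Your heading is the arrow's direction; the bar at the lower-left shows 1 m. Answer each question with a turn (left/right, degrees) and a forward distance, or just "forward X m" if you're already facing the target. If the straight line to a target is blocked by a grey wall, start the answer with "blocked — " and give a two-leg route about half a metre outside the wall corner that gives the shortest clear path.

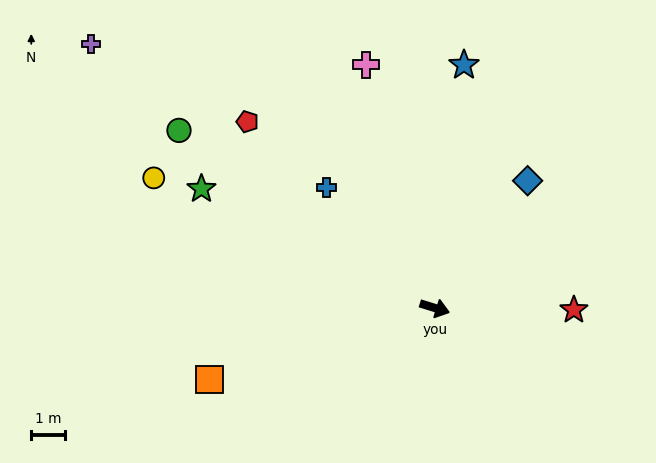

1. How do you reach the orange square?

turn right 145°, forward 7.0 m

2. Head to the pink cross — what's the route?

turn left 123°, forward 7.5 m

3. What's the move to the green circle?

turn left 162°, forward 9.2 m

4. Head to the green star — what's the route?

turn left 170°, forward 7.8 m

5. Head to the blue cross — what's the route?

turn left 149°, forward 4.8 m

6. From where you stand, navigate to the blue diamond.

turn left 71°, forward 4.7 m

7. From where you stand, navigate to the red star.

turn left 16°, forward 4.1 m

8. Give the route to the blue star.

turn left 100°, forward 7.3 m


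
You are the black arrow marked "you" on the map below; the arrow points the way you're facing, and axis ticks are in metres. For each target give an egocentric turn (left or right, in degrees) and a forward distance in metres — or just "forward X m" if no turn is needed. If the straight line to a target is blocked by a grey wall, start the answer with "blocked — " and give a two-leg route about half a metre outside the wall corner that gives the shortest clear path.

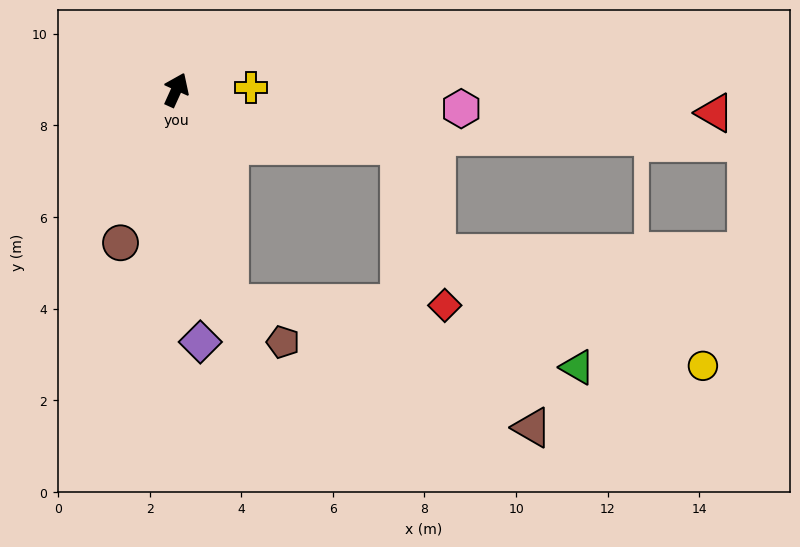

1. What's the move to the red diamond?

blocked — turn right 142°, forward 4.8 m, then turn left 76°, forward 4.7 m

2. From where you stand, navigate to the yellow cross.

turn right 64°, forward 1.6 m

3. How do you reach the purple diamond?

turn right 150°, forward 5.5 m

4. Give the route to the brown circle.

turn right 176°, forward 3.6 m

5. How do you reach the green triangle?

blocked — turn right 142°, forward 4.8 m, then turn left 66°, forward 7.7 m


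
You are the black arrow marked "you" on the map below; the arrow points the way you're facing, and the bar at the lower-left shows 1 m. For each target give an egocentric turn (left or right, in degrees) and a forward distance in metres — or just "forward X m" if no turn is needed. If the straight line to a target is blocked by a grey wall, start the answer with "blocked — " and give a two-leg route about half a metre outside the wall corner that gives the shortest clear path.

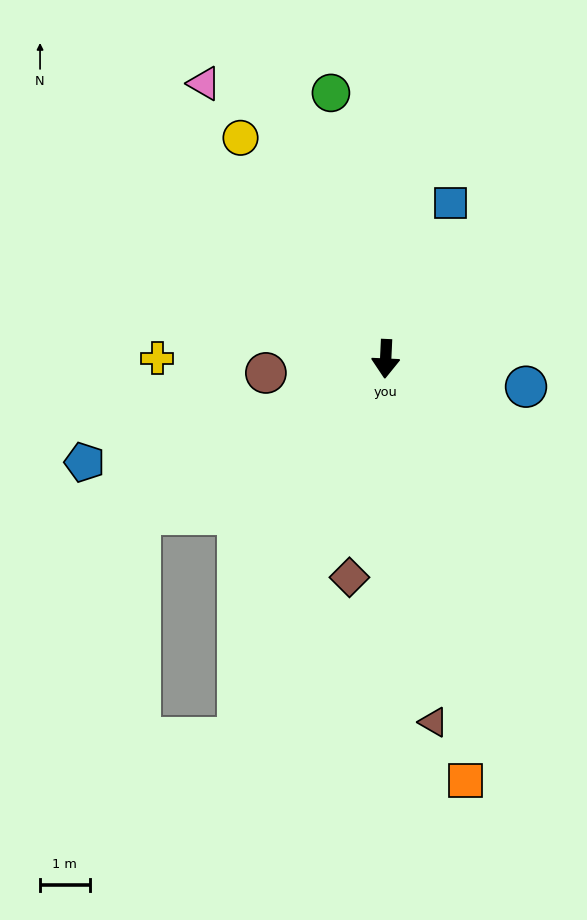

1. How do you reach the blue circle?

turn left 81°, forward 2.9 m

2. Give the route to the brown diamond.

turn right 7°, forward 4.5 m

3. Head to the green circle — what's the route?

turn right 166°, forward 5.5 m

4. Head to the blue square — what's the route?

turn left 160°, forward 3.4 m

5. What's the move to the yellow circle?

turn right 144°, forward 5.3 m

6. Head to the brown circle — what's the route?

turn right 81°, forward 2.4 m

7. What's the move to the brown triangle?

turn left 10°, forward 7.4 m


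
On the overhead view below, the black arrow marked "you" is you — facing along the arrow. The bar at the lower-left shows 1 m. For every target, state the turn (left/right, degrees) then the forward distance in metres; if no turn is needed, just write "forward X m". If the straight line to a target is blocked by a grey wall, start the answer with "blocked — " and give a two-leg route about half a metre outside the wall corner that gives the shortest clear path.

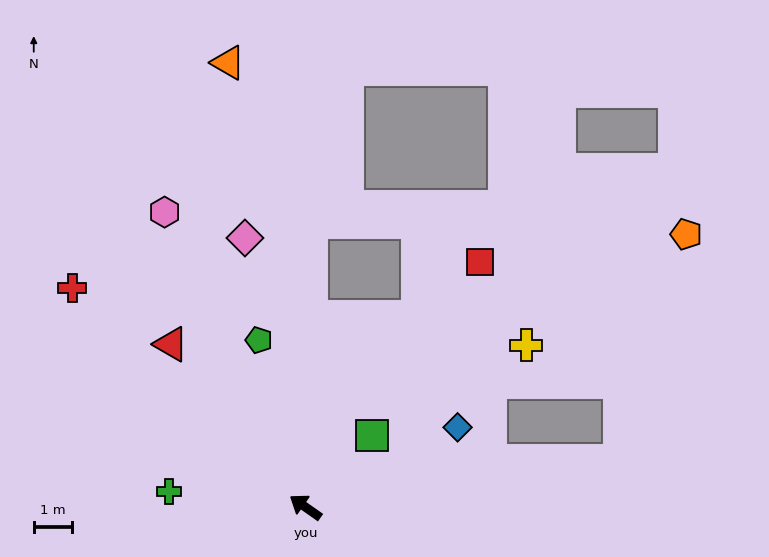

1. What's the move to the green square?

turn right 98°, forward 2.5 m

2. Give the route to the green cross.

turn left 28°, forward 3.6 m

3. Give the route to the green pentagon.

turn right 39°, forward 4.5 m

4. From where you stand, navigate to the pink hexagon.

turn right 29°, forward 8.5 m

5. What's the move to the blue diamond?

turn right 117°, forward 4.5 m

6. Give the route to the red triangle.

turn right 15°, forward 5.5 m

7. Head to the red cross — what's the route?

turn right 8°, forward 8.3 m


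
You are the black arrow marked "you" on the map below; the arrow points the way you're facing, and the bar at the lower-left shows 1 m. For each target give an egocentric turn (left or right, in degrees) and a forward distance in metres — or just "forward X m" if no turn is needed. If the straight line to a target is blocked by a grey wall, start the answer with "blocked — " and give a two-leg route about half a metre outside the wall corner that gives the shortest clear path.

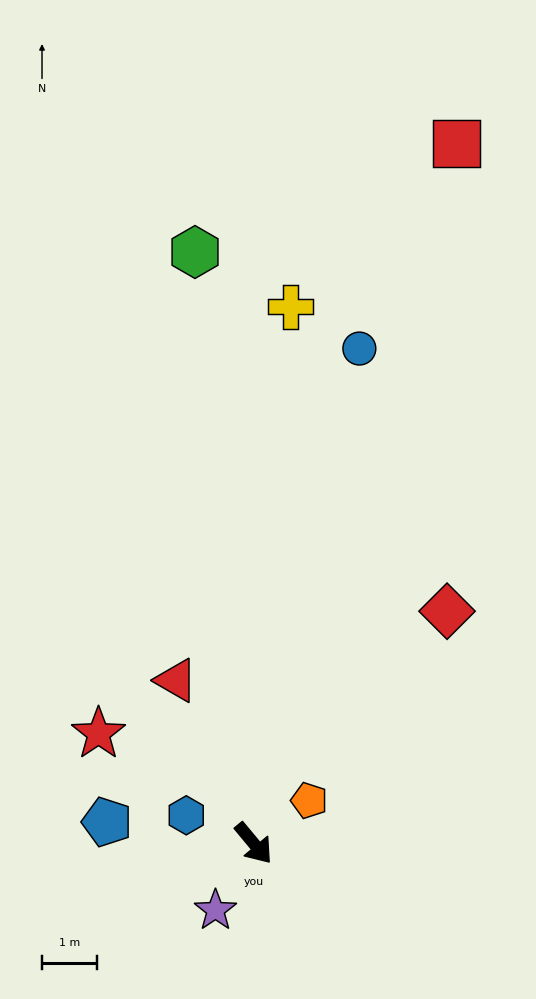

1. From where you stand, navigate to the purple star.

turn right 70°, forward 1.4 m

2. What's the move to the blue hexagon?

turn right 152°, forward 1.3 m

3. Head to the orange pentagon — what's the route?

turn left 88°, forward 1.3 m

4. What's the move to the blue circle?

turn left 128°, forward 9.1 m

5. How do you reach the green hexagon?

turn left 146°, forward 10.7 m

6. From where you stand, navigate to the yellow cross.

turn left 136°, forward 9.7 m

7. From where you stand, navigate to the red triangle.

turn left 166°, forward 3.3 m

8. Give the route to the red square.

turn left 124°, forward 13.2 m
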